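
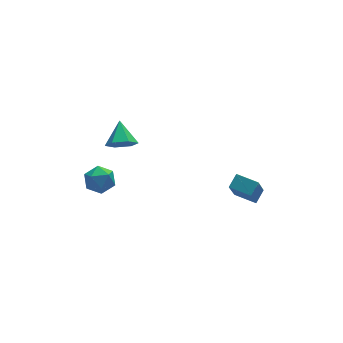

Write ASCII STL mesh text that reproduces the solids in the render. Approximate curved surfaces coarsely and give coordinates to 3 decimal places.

solid 
facet normal -0.212 -0.787 -0.579
outer loop
vertex -1.391 -0.194 0.946
vertex -2.134 0.065 0.866
vertex -1.578 0.293 0.353
endloop
endfacet
facet normal 0.942 0.334 -0.022
outer loop
vertex -1.391 -0.194 0.946
vertex -1.578 0.293 0.353
vertex -1.846 1.135 1.654
endloop
endfacet
facet normal -0.212 -0.787 -0.580
outer loop
vertex -1.578 0.293 0.353
vertex -2.134 0.065 0.866
vertex -2.32 0.552 0.273
endloop
endfacet
facet normal 0.336 0.821 -0.462
outer loop
vertex -1.578 0.293 0.353
vertex -2.32 0.552 0.273
vertex -1.846 1.135 1.654
endloop
endfacet
facet normal -0.211 -0.787 -0.580
outer loop
vertex -2.32 0.552 0.273
vertex -2.134 0.065 0.866
vertex -2.876 0.323 0.786
endloop
endfacet
facet normal -0.511 0.840 -0.179
outer loop
vertex -2.32 0.552 0.273
vertex -2.876 0.323 0.786
vertex -1.846 1.135 1.654
endloop
endfacet
facet normal -0.211 -0.787 -0.580
outer loop
vertex -2.876 0.323 0.786
vertex -2.134 0.065 0.866
vertex -2.689 -0.164 1.379
endloop
endfacet
facet normal -0.752 0.373 0.543
outer loop
vertex -2.876 0.323 0.786
vertex -2.689 -0.164 1.379
vertex -1.846 1.135 1.654
endloop
endfacet
facet normal -0.211 -0.787 -0.580
outer loop
vertex -2.689 -0.164 1.379
vertex -2.134 0.065 0.866
vertex -1.947 -0.422 1.459
endloop
endfacet
facet normal -0.145 -0.114 0.983
outer loop
vertex -2.689 -0.164 1.379
vertex -1.947 -0.422 1.459
vertex -1.846 1.135 1.654
endloop
endfacet
facet normal -0.212 -0.787 -0.579
outer loop
vertex -1.947 -0.422 1.459
vertex -2.134 0.065 0.866
vertex -1.391 -0.194 0.946
endloop
endfacet
facet normal 0.701 -0.133 0.701
outer loop
vertex -1.947 -0.422 1.459
vertex -1.391 -0.194 0.946
vertex -1.846 1.135 1.654
endloop
endfacet
facet normal -0.339 -0.438 0.832
outer loop
vertex 3.496 -3.13 -1.138
vertex 2.732 -2.269 -0.996
vertex 2.946 -3.546 -1.581
endloop
endfacet
facet normal 0.659 -0.742 -0.122
outer loop
vertex 3.608 -2.691 -3.204
vertex 3.496 -3.13 -1.138
vertex 2.946 -3.546 -1.581
endloop
endfacet
facet normal -0.340 -0.438 0.832
outer loop
vertex 2.946 -3.546 -1.581
vertex 2.732 -2.269 -0.996
vertex 2.182 -2.685 -1.44
endloop
endfacet
facet normal -0.671 -0.507 -0.541
outer loop
vertex 2.182 -2.685 -1.44
vertex 3.608 -2.691 -3.204
vertex 2.946 -3.546 -1.581
endloop
endfacet
facet normal 0.671 0.507 0.541
outer loop
vertex 3.496 -3.13 -1.138
vertex 3.394 -1.414 -2.619
vertex 2.732 -2.269 -0.996
endloop
endfacet
facet normal 0.659 -0.742 -0.122
outer loop
vertex 4.158 -2.275 -2.76
vertex 3.496 -3.13 -1.138
vertex 3.608 -2.691 -3.204
endloop
endfacet
facet normal 0.671 0.507 0.541
outer loop
vertex 4.158 -2.275 -2.76
vertex 3.394 -1.414 -2.619
vertex 3.496 -3.13 -1.138
endloop
endfacet
facet normal -0.659 0.742 0.122
outer loop
vertex 2.732 -2.269 -0.996
vertex 3.394 -1.414 -2.619
vertex 2.182 -2.685 -1.44
endloop
endfacet
facet normal -0.671 -0.507 -0.541
outer loop
vertex 2.844 -1.83 -3.062
vertex 3.608 -2.691 -3.204
vertex 2.182 -2.685 -1.44
endloop
endfacet
facet normal -0.659 0.742 0.122
outer loop
vertex 2.182 -2.685 -1.44
vertex 3.394 -1.414 -2.619
vertex 2.844 -1.83 -3.062
endloop
endfacet
facet normal 0.340 0.439 -0.832
outer loop
vertex 2.844 -1.83 -3.062
vertex 4.158 -2.275 -2.76
vertex 3.608 -2.691 -3.204
endloop
endfacet
facet normal 0.340 0.438 -0.833
outer loop
vertex 3.394 -1.414 -2.619
vertex 4.158 -2.275 -2.76
vertex 2.844 -1.83 -3.062
endloop
endfacet
facet normal -0.180 0.898 0.401
outer loop
vertex -2.822 1.676 -2.397
vertex -3.596 1.414 -2.157
vertex -2.931 1.314 -1.634
endloop
endfacet
facet normal 0.514 0.744 0.426
outer loop
vertex -2.822 1.676 -2.397
vertex -2.931 1.314 -1.634
vertex -2.252 1.115 -2.106
endloop
endfacet
facet normal 0.740 0.628 -0.241
outer loop
vertex -2.822 1.676 -2.397
vertex -2.252 1.115 -2.106
vertex -2.496 1.09 -2.922
endloop
endfacet
facet normal 0.184 0.711 -0.679
outer loop
vertex -2.822 1.676 -2.397
vertex -2.496 1.09 -2.922
vertex -3.327 1.275 -2.953
endloop
endfacet
facet normal -0.385 0.878 -0.284
outer loop
vertex -2.822 1.676 -2.397
vertex -3.327 1.275 -2.953
vertex -3.596 1.414 -2.157
endloop
endfacet
facet normal 0.592 0.137 0.794
outer loop
vertex -2.252 1.115 -2.106
vertex -2.931 1.314 -1.634
vertex -2.673 0.505 -1.687
endloop
endfacet
facet normal -0.533 0.388 0.752
outer loop
vertex -2.931 1.314 -1.634
vertex -3.596 1.414 -2.157
vertex -3.504 0.69 -1.718
endloop
endfacet
facet normal -0.866 0.354 -0.354
outer loop
vertex -3.596 1.414 -2.157
vertex -3.327 1.275 -2.953
vertex -3.748 0.665 -2.534
endloop
endfacet
facet normal 0.056 0.083 -0.995
outer loop
vertex -3.327 1.275 -2.953
vertex -2.496 1.09 -2.922
vertex -3.069 0.466 -3.006
endloop
endfacet
facet normal 0.957 -0.051 -0.285
outer loop
vertex -2.496 1.09 -2.922
vertex -2.252 1.115 -2.106
vertex -2.404 0.366 -2.483
endloop
endfacet
facet normal -0.184 -0.711 0.679
outer loop
vertex -3.178 0.104 -2.243
vertex -2.673 0.505 -1.687
vertex -3.504 0.69 -1.718
endloop
endfacet
facet normal -0.740 -0.628 0.241
outer loop
vertex -3.178 0.104 -2.243
vertex -3.504 0.69 -1.718
vertex -3.748 0.665 -2.534
endloop
endfacet
facet normal -0.514 -0.744 -0.426
outer loop
vertex -3.178 0.104 -2.243
vertex -3.748 0.665 -2.534
vertex -3.069 0.466 -3.006
endloop
endfacet
facet normal 0.180 -0.898 -0.401
outer loop
vertex -3.178 0.104 -2.243
vertex -3.069 0.466 -3.006
vertex -2.404 0.366 -2.483
endloop
endfacet
facet normal 0.385 -0.878 0.284
outer loop
vertex -3.178 0.104 -2.243
vertex -2.404 0.366 -2.483
vertex -2.673 0.505 -1.687
endloop
endfacet
facet normal -0.056 -0.083 0.995
outer loop
vertex -3.504 0.69 -1.718
vertex -2.673 0.505 -1.687
vertex -2.931 1.314 -1.634
endloop
endfacet
facet normal -0.957 0.051 0.285
outer loop
vertex -3.748 0.665 -2.534
vertex -3.504 0.69 -1.718
vertex -3.596 1.414 -2.157
endloop
endfacet
facet normal -0.592 -0.137 -0.794
outer loop
vertex -3.069 0.466 -3.006
vertex -3.748 0.665 -2.534
vertex -3.327 1.275 -2.953
endloop
endfacet
facet normal 0.533 -0.388 -0.752
outer loop
vertex -2.404 0.366 -2.483
vertex -3.069 0.466 -3.006
vertex -2.496 1.09 -2.922
endloop
endfacet
facet normal 0.866 -0.354 0.354
outer loop
vertex -2.673 0.505 -1.687
vertex -2.404 0.366 -2.483
vertex -2.252 1.115 -2.106
endloop
endfacet

endsolid


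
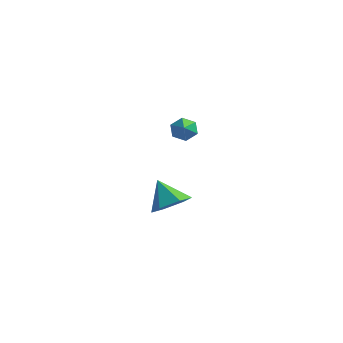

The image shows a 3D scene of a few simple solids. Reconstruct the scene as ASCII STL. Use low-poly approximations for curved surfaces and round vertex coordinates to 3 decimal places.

solid 
facet normal 0.620 -0.243 -0.746
outer loop
vertex 3.324 -2.943 -1.11
vertex 2.639 -2.54 -1.811
vertex 3.389 -1.922 -1.389
endloop
endfacet
facet normal 0.379 0.221 0.898
outer loop
vertex 3.324 -2.943 -1.11
vertex 3.389 -1.922 -1.389
vertex 1.621 -2.14 -0.589
endloop
endfacet
facet normal 0.620 -0.243 -0.746
outer loop
vertex 3.389 -1.922 -1.389
vertex 2.639 -2.54 -1.811
vertex 2.704 -1.519 -2.09
endloop
endfacet
facet normal 0.085 0.897 0.433
outer loop
vertex 3.389 -1.922 -1.389
vertex 2.704 -1.519 -2.09
vertex 1.621 -2.14 -0.589
endloop
endfacet
facet normal 0.621 -0.243 -0.745
outer loop
vertex 2.704 -1.519 -2.09
vertex 2.639 -2.54 -1.811
vertex 1.954 -2.136 -2.513
endloop
endfacet
facet normal -0.597 0.796 -0.102
outer loop
vertex 2.704 -1.519 -2.09
vertex 1.954 -2.136 -2.513
vertex 1.621 -2.14 -0.589
endloop
endfacet
facet normal 0.620 -0.244 -0.746
outer loop
vertex 1.954 -2.136 -2.513
vertex 2.639 -2.54 -1.811
vertex 1.888 -3.157 -2.234
endloop
endfacet
facet normal -0.985 0.017 -0.170
outer loop
vertex 1.954 -2.136 -2.513
vertex 1.888 -3.157 -2.234
vertex 1.621 -2.14 -0.589
endloop
endfacet
facet normal 0.620 -0.243 -0.746
outer loop
vertex 1.888 -3.157 -2.234
vertex 2.639 -2.54 -1.811
vertex 2.573 -3.56 -1.533
endloop
endfacet
facet normal -0.691 -0.660 0.296
outer loop
vertex 1.888 -3.157 -2.234
vertex 2.573 -3.56 -1.533
vertex 1.621 -2.14 -0.589
endloop
endfacet
facet normal 0.620 -0.243 -0.746
outer loop
vertex 2.573 -3.56 -1.533
vertex 2.639 -2.54 -1.811
vertex 3.324 -2.943 -1.11
endloop
endfacet
facet normal -0.009 -0.558 0.830
outer loop
vertex 2.573 -3.56 -1.533
vertex 3.324 -2.943 -1.11
vertex 1.621 -2.14 -0.589
endloop
endfacet
facet normal -0.422 0.741 -0.521
outer loop
vertex -0.248 3.888 -1.238
vertex -0.527 4.175 -0.604
vertex 0.149 4.39 -0.846
endloop
endfacet
facet normal 0.842 -0.337 -0.421
outer loop
vertex -0.248 3.888 -1.238
vertex 0.149 4.39 -0.846
vertex 0.127 3.025 0.204
endloop
endfacet
facet normal -0.422 0.742 -0.521
outer loop
vertex 0.149 4.39 -0.846
vertex -0.527 4.175 -0.604
vertex -0.13 4.676 -0.212
endloop
endfacet
facet normal 0.925 0.222 0.307
outer loop
vertex 0.149 4.39 -0.846
vertex -0.13 4.676 -0.212
vertex 0.127 3.025 0.204
endloop
endfacet
facet normal -0.422 0.742 -0.520
outer loop
vertex -0.13 4.676 -0.212
vertex -0.527 4.175 -0.604
vertex -0.807 4.461 0.031
endloop
endfacet
facet normal 0.247 0.273 0.930
outer loop
vertex -0.13 4.676 -0.212
vertex -0.807 4.461 0.031
vertex 0.127 3.025 0.204
endloop
endfacet
facet normal -0.422 0.742 -0.520
outer loop
vertex -0.807 4.461 0.031
vertex -0.527 4.175 -0.604
vertex -1.204 3.96 -0.361
endloop
endfacet
facet normal -0.515 -0.236 0.824
outer loop
vertex -0.807 4.461 0.031
vertex -1.204 3.96 -0.361
vertex 0.127 3.025 0.204
endloop
endfacet
facet normal -0.423 0.741 -0.521
outer loop
vertex -1.204 3.96 -0.361
vertex -0.527 4.175 -0.604
vertex -0.924 3.673 -0.996
endloop
endfacet
facet normal -0.599 -0.795 0.095
outer loop
vertex -1.204 3.96 -0.361
vertex -0.924 3.673 -0.996
vertex 0.127 3.025 0.204
endloop
endfacet
facet normal -0.422 0.741 -0.521
outer loop
vertex -0.924 3.673 -0.996
vertex -0.527 4.175 -0.604
vertex -0.248 3.888 -1.238
endloop
endfacet
facet normal 0.080 -0.846 -0.527
outer loop
vertex -0.924 3.673 -0.996
vertex -0.248 3.888 -1.238
vertex 0.127 3.025 0.204
endloop
endfacet

endsolid


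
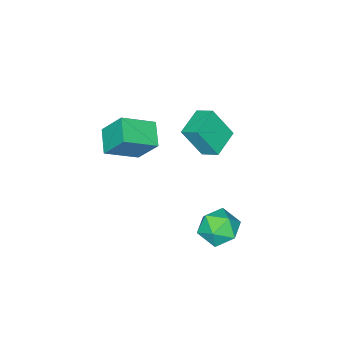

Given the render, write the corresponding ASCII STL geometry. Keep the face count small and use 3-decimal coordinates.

solid 
facet normal -0.833 0.280 -0.477
outer loop
vertex -1.982 3.682 -3.643
vertex -2.53 2.731 -3.244
vertex -2.552 3.72 -2.625
endloop
endfacet
facet normal -0.447 0.849 -0.282
outer loop
vertex -1.982 3.682 -3.643
vertex -2.552 3.72 -2.625
vertex -1.509 4.234 -2.73
endloop
endfacet
facet normal 0.199 0.790 -0.580
outer loop
vertex -1.982 3.682 -3.643
vertex -1.509 4.234 -2.73
vertex -0.844 3.563 -3.415
endloop
endfacet
facet normal 0.212 0.185 -0.960
outer loop
vertex -1.982 3.682 -3.643
vertex -0.844 3.563 -3.415
vertex -1.475 2.634 -3.733
endloop
endfacet
facet normal -0.427 -0.130 -0.895
outer loop
vertex -1.982 3.682 -3.643
vertex -1.475 2.634 -3.733
vertex -2.53 2.731 -3.244
endloop
endfacet
facet normal -0.365 0.828 0.426
outer loop
vertex -1.509 4.234 -2.73
vertex -2.552 3.72 -2.625
vertex -1.765 3.626 -1.767
endloop
endfacet
facet normal -0.989 -0.092 0.112
outer loop
vertex -2.552 3.72 -2.625
vertex -2.53 2.731 -3.244
vertex -2.396 2.697 -2.085
endloop
endfacet
facet normal -0.331 -0.756 -0.565
outer loop
vertex -2.53 2.731 -3.244
vertex -1.475 2.634 -3.733
vertex -1.731 2.026 -2.77
endloop
endfacet
facet normal 0.701 -0.247 -0.670
outer loop
vertex -1.475 2.634 -3.733
vertex -0.844 3.563 -3.415
vertex -0.688 2.54 -2.875
endloop
endfacet
facet normal 0.679 0.732 -0.057
outer loop
vertex -0.844 3.563 -3.415
vertex -1.509 4.234 -2.73
vertex -0.71 3.529 -2.256
endloop
endfacet
facet normal -0.212 -0.185 0.960
outer loop
vertex -1.258 2.578 -1.857
vertex -1.765 3.626 -1.767
vertex -2.396 2.697 -2.085
endloop
endfacet
facet normal -0.199 -0.790 0.580
outer loop
vertex -1.258 2.578 -1.857
vertex -2.396 2.697 -2.085
vertex -1.731 2.026 -2.77
endloop
endfacet
facet normal 0.447 -0.849 0.282
outer loop
vertex -1.258 2.578 -1.857
vertex -1.731 2.026 -2.77
vertex -0.688 2.54 -2.875
endloop
endfacet
facet normal 0.833 -0.280 0.477
outer loop
vertex -1.258 2.578 -1.857
vertex -0.688 2.54 -2.875
vertex -0.71 3.529 -2.256
endloop
endfacet
facet normal 0.427 0.130 0.895
outer loop
vertex -1.258 2.578 -1.857
vertex -0.71 3.529 -2.256
vertex -1.765 3.626 -1.767
endloop
endfacet
facet normal -0.701 0.247 0.670
outer loop
vertex -2.396 2.697 -2.085
vertex -1.765 3.626 -1.767
vertex -2.552 3.72 -2.625
endloop
endfacet
facet normal -0.679 -0.732 0.057
outer loop
vertex -1.731 2.026 -2.77
vertex -2.396 2.697 -2.085
vertex -2.53 2.731 -3.244
endloop
endfacet
facet normal 0.365 -0.828 -0.426
outer loop
vertex -0.688 2.54 -2.875
vertex -1.731 2.026 -2.77
vertex -1.475 2.634 -3.733
endloop
endfacet
facet normal 0.989 0.092 -0.112
outer loop
vertex -0.71 3.529 -2.256
vertex -0.688 2.54 -2.875
vertex -0.844 3.563 -3.415
endloop
endfacet
facet normal 0.331 0.756 0.565
outer loop
vertex -1.765 3.626 -1.767
vertex -0.71 3.529 -2.256
vertex -1.509 4.234 -2.73
endloop
endfacet
facet normal -0.296 0.437 -0.850
outer loop
vertex -3.618 2.238 2.739
vertex -2.107 2.59 2.393
vertex -3.519 1.305 2.225
endloop
endfacet
facet normal -0.951 -0.221 0.218
outer loop
vertex -2.953 0.47 3.847
vertex -3.618 2.238 2.739
vertex -3.519 1.305 2.225
endloop
endfacet
facet normal -0.296 0.436 -0.850
outer loop
vertex -3.519 1.305 2.225
vertex -2.107 2.59 2.393
vertex -2.007 1.657 1.879
endloop
endfacet
facet normal 0.093 -0.872 -0.481
outer loop
vertex -2.007 1.657 1.879
vertex -2.953 0.47 3.847
vertex -3.519 1.305 2.225
endloop
endfacet
facet normal -0.093 0.872 0.481
outer loop
vertex -3.618 2.238 2.739
vertex -1.541 1.755 4.015
vertex -2.107 2.59 2.393
endloop
endfacet
facet normal -0.951 -0.222 0.217
outer loop
vertex -3.053 1.403 4.361
vertex -3.618 2.238 2.739
vertex -2.953 0.47 3.847
endloop
endfacet
facet normal -0.093 0.872 0.481
outer loop
vertex -3.053 1.403 4.361
vertex -1.541 1.755 4.015
vertex -3.618 2.238 2.739
endloop
endfacet
facet normal 0.951 0.222 -0.218
outer loop
vertex -2.107 2.59 2.393
vertex -1.541 1.755 4.015
vertex -2.007 1.657 1.879
endloop
endfacet
facet normal 0.093 -0.872 -0.481
outer loop
vertex -1.442 0.822 3.501
vertex -2.953 0.47 3.847
vertex -2.007 1.657 1.879
endloop
endfacet
facet normal 0.951 0.221 -0.218
outer loop
vertex -2.007 1.657 1.879
vertex -1.541 1.755 4.015
vertex -1.442 0.822 3.501
endloop
endfacet
facet normal 0.296 -0.436 0.850
outer loop
vertex -1.442 0.822 3.501
vertex -3.053 1.403 4.361
vertex -2.953 0.47 3.847
endloop
endfacet
facet normal 0.296 -0.437 0.850
outer loop
vertex -1.541 1.755 4.015
vertex -3.053 1.403 4.361
vertex -1.442 0.822 3.501
endloop
endfacet
facet normal -0.619 -0.680 0.393
outer loop
vertex -0.689 -2.353 3.086
vertex -2.197 -1.496 2.196
vertex -0.432 -3.444 1.602
endloop
endfacet
facet normal 0.774 -0.439 0.457
outer loop
vertex 0.477 -2.444 1.024
vertex -0.689 -2.353 3.086
vertex -0.432 -3.444 1.602
endloop
endfacet
facet normal -0.619 -0.680 0.393
outer loop
vertex -0.432 -3.444 1.602
vertex -2.197 -1.496 2.196
vertex -1.94 -2.587 0.711
endloop
endfacet
facet normal 0.138 -0.587 -0.798
outer loop
vertex -1.94 -2.587 0.711
vertex 0.477 -2.444 1.024
vertex -0.432 -3.444 1.602
endloop
endfacet
facet normal -0.138 0.587 0.798
outer loop
vertex -0.689 -2.353 3.086
vertex -1.288 -0.496 1.618
vertex -2.197 -1.496 2.196
endloop
endfacet
facet normal 0.773 -0.440 0.457
outer loop
vertex 0.22 -1.353 2.509
vertex -0.689 -2.353 3.086
vertex 0.477 -2.444 1.024
endloop
endfacet
facet normal -0.138 0.586 0.798
outer loop
vertex 0.22 -1.353 2.509
vertex -1.288 -0.496 1.618
vertex -0.689 -2.353 3.086
endloop
endfacet
facet normal -0.774 0.439 -0.457
outer loop
vertex -2.197 -1.496 2.196
vertex -1.288 -0.496 1.618
vertex -1.94 -2.587 0.711
endloop
endfacet
facet normal 0.138 -0.586 -0.798
outer loop
vertex -1.031 -1.587 0.134
vertex 0.477 -2.444 1.024
vertex -1.94 -2.587 0.711
endloop
endfacet
facet normal -0.773 0.439 -0.457
outer loop
vertex -1.94 -2.587 0.711
vertex -1.288 -0.496 1.618
vertex -1.031 -1.587 0.134
endloop
endfacet
facet normal 0.619 0.680 -0.393
outer loop
vertex -1.031 -1.587 0.134
vertex 0.22 -1.353 2.509
vertex 0.477 -2.444 1.024
endloop
endfacet
facet normal 0.619 0.680 -0.393
outer loop
vertex -1.288 -0.496 1.618
vertex 0.22 -1.353 2.509
vertex -1.031 -1.587 0.134
endloop
endfacet

endsolid


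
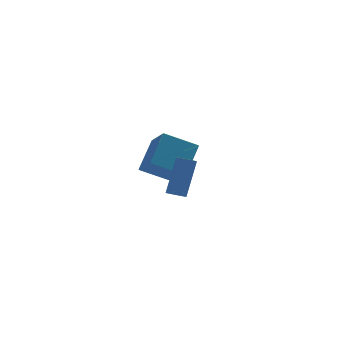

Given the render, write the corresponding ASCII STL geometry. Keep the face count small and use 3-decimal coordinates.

solid 
facet normal -0.577 -0.549 -0.604
outer loop
vertex 1.764 0.919 -0.798
vertex 1.746 2.4 -2.127
vertex 3.357 0.179 -1.646
endloop
endfacet
facet normal 0.010 -0.744 0.668
outer loop
vertex 4.534 1.3 -0.413
vertex 1.764 0.919 -0.798
vertex 3.357 0.179 -1.646
endloop
endfacet
facet normal -0.577 -0.549 -0.604
outer loop
vertex 3.357 0.179 -1.646
vertex 1.746 2.4 -2.127
vertex 3.339 1.66 -2.975
endloop
endfacet
facet normal 0.817 -0.380 -0.434
outer loop
vertex 3.339 1.66 -2.975
vertex 4.534 1.3 -0.413
vertex 3.357 0.179 -1.646
endloop
endfacet
facet normal -0.817 0.380 0.434
outer loop
vertex 1.764 0.919 -0.798
vertex 2.923 3.521 -0.894
vertex 1.746 2.4 -2.127
endloop
endfacet
facet normal 0.010 -0.744 0.668
outer loop
vertex 2.941 2.04 0.435
vertex 1.764 0.919 -0.798
vertex 4.534 1.3 -0.413
endloop
endfacet
facet normal -0.817 0.380 0.434
outer loop
vertex 2.941 2.04 0.435
vertex 2.923 3.521 -0.894
vertex 1.764 0.919 -0.798
endloop
endfacet
facet normal -0.010 0.744 -0.668
outer loop
vertex 1.746 2.4 -2.127
vertex 2.923 3.521 -0.894
vertex 3.339 1.66 -2.975
endloop
endfacet
facet normal 0.817 -0.380 -0.434
outer loop
vertex 4.516 2.781 -1.742
vertex 4.534 1.3 -0.413
vertex 3.339 1.66 -2.975
endloop
endfacet
facet normal -0.010 0.744 -0.668
outer loop
vertex 3.339 1.66 -2.975
vertex 2.923 3.521 -0.894
vertex 4.516 2.781 -1.742
endloop
endfacet
facet normal 0.577 0.549 0.604
outer loop
vertex 4.516 2.781 -1.742
vertex 2.941 2.04 0.435
vertex 4.534 1.3 -0.413
endloop
endfacet
facet normal 0.577 0.549 0.604
outer loop
vertex 2.923 3.521 -0.894
vertex 2.941 2.04 0.435
vertex 4.516 2.781 -1.742
endloop
endfacet
facet normal -0.424 -0.407 -0.809
outer loop
vertex 1.421 -4.344 -0.01
vertex 0.983 -4.108 0.101
vertex 1.37 -3.941 -0.186
endloop
endfacet
facet normal 0.897 -0.076 -0.434
outer loop
vertex 1.421 -4.344 -0.01
vertex 1.37 -3.941 -0.186
vertex 2.315 -3.489 1.687
endloop
endfacet
facet normal 0.897 -0.076 -0.434
outer loop
vertex 2.315 -3.489 1.687
vertex 1.37 -3.941 -0.186
vertex 2.264 -3.086 1.511
endloop
endfacet
facet normal 0.427 0.407 0.808
outer loop
vertex 2.315 -3.489 1.687
vertex 2.264 -3.086 1.511
vertex 1.877 -3.252 1.799
endloop
endfacet
facet normal -0.424 -0.407 -0.809
outer loop
vertex 1.37 -3.941 -0.186
vertex 0.983 -4.108 0.101
vertex 1.028 -3.664 -0.146
endloop
endfacet
facet normal 0.470 0.664 -0.582
outer loop
vertex 1.37 -3.941 -0.186
vertex 1.028 -3.664 -0.146
vertex 2.264 -3.086 1.511
endloop
endfacet
facet normal 0.470 0.664 -0.582
outer loop
vertex 2.264 -3.086 1.511
vertex 1.028 -3.664 -0.146
vertex 1.921 -2.808 1.551
endloop
endfacet
facet normal 0.425 0.409 0.807
outer loop
vertex 2.264 -3.086 1.511
vertex 1.921 -2.808 1.551
vertex 1.877 -3.252 1.799
endloop
endfacet
facet normal -0.426 -0.406 -0.808
outer loop
vertex 1.028 -3.664 -0.146
vertex 0.983 -4.108 0.101
vertex 0.652 -3.721 0.081
endloop
endfacet
facet normal -0.313 0.904 -0.291
outer loop
vertex 1.028 -3.664 -0.146
vertex 0.652 -3.721 0.081
vertex 1.921 -2.808 1.551
endloop
endfacet
facet normal -0.313 0.904 -0.291
outer loop
vertex 1.921 -2.808 1.551
vertex 0.652 -3.721 0.081
vertex 1.545 -2.865 1.778
endloop
endfacet
facet normal 0.425 0.409 0.807
outer loop
vertex 1.921 -2.808 1.551
vertex 1.545 -2.865 1.778
vertex 1.877 -3.252 1.799
endloop
endfacet
facet normal -0.427 -0.407 -0.808
outer loop
vertex 0.652 -3.721 0.081
vertex 0.983 -4.108 0.101
vertex 0.526 -4.069 0.323
endloop
endfacet
facet normal -0.859 0.463 0.219
outer loop
vertex 0.652 -3.721 0.081
vertex 0.526 -4.069 0.323
vertex 1.545 -2.865 1.778
endloop
endfacet
facet normal -0.859 0.463 0.219
outer loop
vertex 1.545 -2.865 1.778
vertex 0.526 -4.069 0.323
vertex 1.419 -3.213 2.02
endloop
endfacet
facet normal 0.425 0.408 0.808
outer loop
vertex 1.545 -2.865 1.778
vertex 1.419 -3.213 2.02
vertex 1.877 -3.252 1.799
endloop
endfacet
facet normal -0.427 -0.407 -0.807
outer loop
vertex 0.526 -4.069 0.323
vertex 0.983 -4.108 0.101
vertex 0.744 -4.446 0.398
endloop
endfacet
facet normal -0.759 -0.326 0.564
outer loop
vertex 0.526 -4.069 0.323
vertex 0.744 -4.446 0.398
vertex 1.419 -3.213 2.02
endloop
endfacet
facet normal -0.759 -0.326 0.564
outer loop
vertex 1.419 -3.213 2.02
vertex 0.744 -4.446 0.398
vertex 1.637 -3.591 2.095
endloop
endfacet
facet normal 0.425 0.406 0.809
outer loop
vertex 1.419 -3.213 2.02
vertex 1.637 -3.591 2.095
vertex 1.877 -3.252 1.799
endloop
endfacet
facet normal -0.425 -0.409 -0.807
outer loop
vertex 0.744 -4.446 0.398
vertex 0.983 -4.108 0.101
vertex 1.143 -4.569 0.25
endloop
endfacet
facet normal -0.088 -0.870 0.485
outer loop
vertex 0.744 -4.446 0.398
vertex 1.143 -4.569 0.25
vertex 1.637 -3.591 2.095
endloop
endfacet
facet normal -0.086 -0.870 0.485
outer loop
vertex 1.637 -3.591 2.095
vertex 1.143 -4.569 0.25
vertex 2.036 -3.713 1.947
endloop
endfacet
facet normal 0.424 0.406 0.809
outer loop
vertex 1.637 -3.591 2.095
vertex 2.036 -3.713 1.947
vertex 1.877 -3.252 1.799
endloop
endfacet
facet normal -0.425 -0.409 -0.808
outer loop
vertex 1.143 -4.569 0.25
vertex 0.983 -4.108 0.101
vertex 1.421 -4.344 -0.01
endloop
endfacet
facet normal 0.651 -0.758 0.040
outer loop
vertex 1.143 -4.569 0.25
vertex 1.421 -4.344 -0.01
vertex 2.036 -3.713 1.947
endloop
endfacet
facet normal 0.649 -0.760 0.041
outer loop
vertex 2.036 -3.713 1.947
vertex 1.421 -4.344 -0.01
vertex 2.315 -3.489 1.687
endloop
endfacet
facet normal 0.427 0.407 0.808
outer loop
vertex 2.036 -3.713 1.947
vertex 2.315 -3.489 1.687
vertex 1.877 -3.252 1.799
endloop
endfacet

endsolid


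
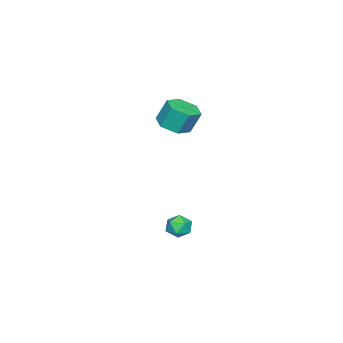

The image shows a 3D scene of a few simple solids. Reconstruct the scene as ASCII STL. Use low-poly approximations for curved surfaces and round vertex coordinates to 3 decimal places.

solid 
facet normal -0.951 0.307 -0.046
outer loop
vertex -0.886 3.234 -3.971
vertex -1.057 2.791 -3.395
vertex -0.836 3.494 -3.272
endloop
endfacet
facet normal -0.507 0.819 -0.268
outer loop
vertex -0.886 3.234 -3.971
vertex -0.836 3.494 -3.272
vertex -0.305 3.659 -3.771
endloop
endfacet
facet normal -0.130 0.562 -0.817
outer loop
vertex -0.886 3.234 -3.971
vertex -0.305 3.659 -3.771
vertex -0.198 3.058 -4.201
endloop
endfacet
facet normal -0.340 -0.109 -0.934
outer loop
vertex -0.886 3.234 -3.971
vertex -0.198 3.058 -4.201
vertex -0.663 2.522 -3.969
endloop
endfacet
facet normal -0.848 -0.267 -0.457
outer loop
vertex -0.886 3.234 -3.971
vertex -0.663 2.522 -3.969
vertex -1.057 2.791 -3.395
endloop
endfacet
facet normal -0.052 0.963 0.263
outer loop
vertex -0.305 3.659 -3.771
vertex -0.836 3.494 -3.272
vertex -0.117 3.478 -3.071
endloop
endfacet
facet normal -0.771 0.133 0.623
outer loop
vertex -0.836 3.494 -3.272
vertex -1.057 2.791 -3.395
vertex -0.582 2.942 -2.839
endloop
endfacet
facet normal -0.605 -0.795 -0.043
outer loop
vertex -1.057 2.791 -3.395
vertex -0.663 2.522 -3.969
vertex -0.475 2.341 -3.269
endloop
endfacet
facet normal 0.216 -0.539 -0.814
outer loop
vertex -0.663 2.522 -3.969
vertex -0.198 3.058 -4.201
vertex 0.056 2.506 -3.768
endloop
endfacet
facet normal 0.558 0.546 -0.625
outer loop
vertex -0.198 3.058 -4.201
vertex -0.305 3.659 -3.771
vertex 0.277 3.209 -3.645
endloop
endfacet
facet normal 0.340 0.109 0.934
outer loop
vertex 0.106 2.766 -3.069
vertex -0.117 3.478 -3.071
vertex -0.582 2.942 -2.839
endloop
endfacet
facet normal 0.130 -0.562 0.817
outer loop
vertex 0.106 2.766 -3.069
vertex -0.582 2.942 -2.839
vertex -0.475 2.341 -3.269
endloop
endfacet
facet normal 0.507 -0.819 0.268
outer loop
vertex 0.106 2.766 -3.069
vertex -0.475 2.341 -3.269
vertex 0.056 2.506 -3.768
endloop
endfacet
facet normal 0.951 -0.307 0.046
outer loop
vertex 0.106 2.766 -3.069
vertex 0.056 2.506 -3.768
vertex 0.277 3.209 -3.645
endloop
endfacet
facet normal 0.848 0.267 0.457
outer loop
vertex 0.106 2.766 -3.069
vertex 0.277 3.209 -3.645
vertex -0.117 3.478 -3.071
endloop
endfacet
facet normal -0.216 0.539 0.814
outer loop
vertex -0.582 2.942 -2.839
vertex -0.117 3.478 -3.071
vertex -0.836 3.494 -3.272
endloop
endfacet
facet normal -0.558 -0.546 0.625
outer loop
vertex -0.475 2.341 -3.269
vertex -0.582 2.942 -2.839
vertex -1.057 2.791 -3.395
endloop
endfacet
facet normal 0.052 -0.963 -0.263
outer loop
vertex 0.056 2.506 -3.768
vertex -0.475 2.341 -3.269
vertex -0.663 2.522 -3.969
endloop
endfacet
facet normal 0.771 -0.133 -0.623
outer loop
vertex 0.277 3.209 -3.645
vertex 0.056 2.506 -3.768
vertex -0.198 3.058 -4.201
endloop
endfacet
facet normal 0.605 0.795 0.043
outer loop
vertex -0.117 3.478 -3.071
vertex 0.277 3.209 -3.645
vertex -0.305 3.659 -3.771
endloop
endfacet
facet normal 0.135 -0.375 -0.917
outer loop
vertex -1.405 1.475 2.595
vertex -2.297 1.711 2.367
vertex -1.59 2.328 2.219
endloop
endfacet
facet normal 0.972 0.232 0.048
outer loop
vertex -1.405 1.475 2.595
vertex -1.59 2.328 2.219
vertex -1.591 1.994 3.86
endloop
endfacet
facet normal 0.972 0.232 0.048
outer loop
vertex -1.591 1.994 3.86
vertex -1.59 2.328 2.219
vertex -1.776 2.846 3.484
endloop
endfacet
facet normal -0.134 0.376 0.917
outer loop
vertex -1.591 1.994 3.86
vertex -1.776 2.846 3.484
vertex -2.483 2.229 3.633
endloop
endfacet
facet normal 0.136 -0.375 -0.917
outer loop
vertex -1.59 2.328 2.219
vertex -2.297 1.711 2.367
vertex -2.482 2.563 1.991
endloop
endfacet
facet normal 0.317 0.893 -0.319
outer loop
vertex -1.59 2.328 2.219
vertex -2.482 2.563 1.991
vertex -1.776 2.846 3.484
endloop
endfacet
facet normal 0.318 0.893 -0.320
outer loop
vertex -1.776 2.846 3.484
vertex -2.482 2.563 1.991
vertex -2.668 3.082 3.256
endloop
endfacet
facet normal -0.135 0.376 0.917
outer loop
vertex -1.776 2.846 3.484
vertex -2.668 3.082 3.256
vertex -2.483 2.229 3.633
endloop
endfacet
facet normal 0.134 -0.376 -0.917
outer loop
vertex -2.482 2.563 1.991
vertex -2.297 1.711 2.367
vertex -3.189 1.946 2.14
endloop
endfacet
facet normal -0.654 0.661 -0.367
outer loop
vertex -2.482 2.563 1.991
vertex -3.189 1.946 2.14
vertex -2.668 3.082 3.256
endloop
endfacet
facet normal -0.654 0.661 -0.367
outer loop
vertex -2.668 3.082 3.256
vertex -3.189 1.946 2.14
vertex -3.375 2.465 3.405
endloop
endfacet
facet normal -0.135 0.376 0.917
outer loop
vertex -2.668 3.082 3.256
vertex -3.375 2.465 3.405
vertex -2.483 2.229 3.633
endloop
endfacet
facet normal 0.134 -0.376 -0.917
outer loop
vertex -3.189 1.946 2.14
vertex -2.297 1.711 2.367
vertex -3.004 1.094 2.516
endloop
endfacet
facet normal -0.972 -0.232 -0.048
outer loop
vertex -3.189 1.946 2.14
vertex -3.004 1.094 2.516
vertex -3.375 2.465 3.405
endloop
endfacet
facet normal -0.972 -0.232 -0.048
outer loop
vertex -3.375 2.465 3.405
vertex -3.004 1.094 2.516
vertex -3.19 1.612 3.781
endloop
endfacet
facet normal -0.135 0.375 0.917
outer loop
vertex -3.375 2.465 3.405
vertex -3.19 1.612 3.781
vertex -2.483 2.229 3.633
endloop
endfacet
facet normal 0.135 -0.376 -0.917
outer loop
vertex -3.004 1.094 2.516
vertex -2.297 1.711 2.367
vertex -2.112 0.858 2.744
endloop
endfacet
facet normal -0.318 -0.893 0.319
outer loop
vertex -3.004 1.094 2.516
vertex -2.112 0.858 2.744
vertex -3.19 1.612 3.781
endloop
endfacet
facet normal -0.317 -0.893 0.320
outer loop
vertex -3.19 1.612 3.781
vertex -2.112 0.858 2.744
vertex -2.298 1.377 4.009
endloop
endfacet
facet normal -0.136 0.375 0.917
outer loop
vertex -3.19 1.612 3.781
vertex -2.298 1.377 4.009
vertex -2.483 2.229 3.633
endloop
endfacet
facet normal 0.135 -0.376 -0.917
outer loop
vertex -2.112 0.858 2.744
vertex -2.297 1.711 2.367
vertex -1.405 1.475 2.595
endloop
endfacet
facet normal 0.654 -0.661 0.367
outer loop
vertex -2.112 0.858 2.744
vertex -1.405 1.475 2.595
vertex -2.298 1.377 4.009
endloop
endfacet
facet normal 0.654 -0.661 0.367
outer loop
vertex -2.298 1.377 4.009
vertex -1.405 1.475 2.595
vertex -1.591 1.994 3.86
endloop
endfacet
facet normal -0.134 0.376 0.917
outer loop
vertex -2.298 1.377 4.009
vertex -1.591 1.994 3.86
vertex -2.483 2.229 3.633
endloop
endfacet

endsolid


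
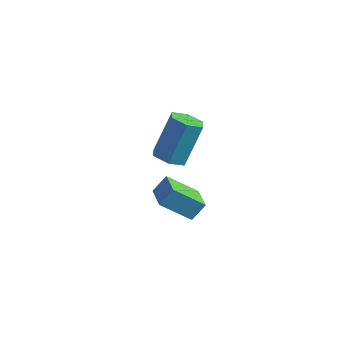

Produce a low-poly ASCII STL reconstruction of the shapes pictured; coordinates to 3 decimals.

solid 
facet normal -0.353 -0.578 -0.736
outer loop
vertex 0.938 -3.267 -2.966
vertex 0.093 -2.368 -3.267
vertex 2.056 -2.575 -4.045
endloop
endfacet
facet normal 0.666 -0.707 0.236
outer loop
vertex 2.387 -2.032 -3.353
vertex 0.938 -3.267 -2.966
vertex 2.056 -2.575 -4.045
endloop
endfacet
facet normal -0.353 -0.578 -0.736
outer loop
vertex 2.056 -2.575 -4.045
vertex 0.093 -2.368 -3.267
vertex 1.21 -1.677 -4.345
endloop
endfacet
facet normal 0.657 0.407 -0.634
outer loop
vertex 1.21 -1.677 -4.345
vertex 2.387 -2.032 -3.353
vertex 2.056 -2.575 -4.045
endloop
endfacet
facet normal -0.658 -0.406 0.634
outer loop
vertex 0.938 -3.267 -2.966
vertex 0.424 -1.825 -2.575
vertex 0.093 -2.368 -3.267
endloop
endfacet
facet normal 0.666 -0.707 0.237
outer loop
vertex 1.27 -2.723 -2.275
vertex 0.938 -3.267 -2.966
vertex 2.387 -2.032 -3.353
endloop
endfacet
facet normal -0.657 -0.406 0.635
outer loop
vertex 1.27 -2.723 -2.275
vertex 0.424 -1.825 -2.575
vertex 0.938 -3.267 -2.966
endloop
endfacet
facet normal -0.666 0.707 -0.237
outer loop
vertex 0.093 -2.368 -3.267
vertex 0.424 -1.825 -2.575
vertex 1.21 -1.677 -4.345
endloop
endfacet
facet normal 0.658 0.405 -0.635
outer loop
vertex 1.542 -1.133 -3.654
vertex 2.387 -2.032 -3.353
vertex 1.21 -1.677 -4.345
endloop
endfacet
facet normal -0.666 0.707 -0.237
outer loop
vertex 1.21 -1.677 -4.345
vertex 0.424 -1.825 -2.575
vertex 1.542 -1.133 -3.654
endloop
endfacet
facet normal 0.353 0.578 0.736
outer loop
vertex 1.542 -1.133 -3.654
vertex 1.27 -2.723 -2.275
vertex 2.387 -2.032 -3.353
endloop
endfacet
facet normal 0.353 0.578 0.736
outer loop
vertex 0.424 -1.825 -2.575
vertex 1.27 -2.723 -2.275
vertex 1.542 -1.133 -3.654
endloop
endfacet
facet normal -0.126 -0.500 -0.857
outer loop
vertex 1.739 -2.622 -0.096
vertex 1.323 -3.142 0.269
vertex 0.987 -2.533 -0.037
endloop
endfacet
facet normal 0.062 0.858 -0.510
outer loop
vertex 1.739 -2.622 -0.096
vertex 0.987 -2.533 -0.037
vertex 1.994 -1.617 1.626
endloop
endfacet
facet normal 0.060 0.859 -0.509
outer loop
vertex 1.994 -1.617 1.626
vertex 0.987 -2.533 -0.037
vertex 1.241 -1.529 1.686
endloop
endfacet
facet normal 0.127 0.499 0.857
outer loop
vertex 1.994 -1.617 1.626
vertex 1.241 -1.529 1.686
vertex 1.577 -2.138 1.991
endloop
endfacet
facet normal -0.126 -0.500 -0.857
outer loop
vertex 0.987 -2.533 -0.037
vertex 1.323 -3.142 0.269
vertex 0.57 -3.053 0.328
endloop
endfacet
facet normal -0.826 0.531 -0.188
outer loop
vertex 0.987 -2.533 -0.037
vertex 0.57 -3.053 0.328
vertex 1.241 -1.529 1.686
endloop
endfacet
facet normal -0.827 0.530 -0.187
outer loop
vertex 1.241 -1.529 1.686
vertex 0.57 -3.053 0.328
vertex 0.825 -2.049 2.051
endloop
endfacet
facet normal 0.127 0.499 0.857
outer loop
vertex 1.241 -1.529 1.686
vertex 0.825 -2.049 2.051
vertex 1.577 -2.138 1.991
endloop
endfacet
facet normal -0.126 -0.499 -0.857
outer loop
vertex 0.57 -3.053 0.328
vertex 1.323 -3.142 0.269
vertex 0.906 -3.663 0.634
endloop
endfacet
facet normal -0.888 -0.328 0.322
outer loop
vertex 0.57 -3.053 0.328
vertex 0.906 -3.663 0.634
vertex 0.825 -2.049 2.051
endloop
endfacet
facet normal -0.888 -0.328 0.323
outer loop
vertex 0.825 -2.049 2.051
vertex 0.906 -3.663 0.634
vertex 1.161 -2.658 2.356
endloop
endfacet
facet normal 0.127 0.499 0.857
outer loop
vertex 0.825 -2.049 2.051
vertex 1.161 -2.658 2.356
vertex 1.577 -2.138 1.991
endloop
endfacet
facet normal -0.127 -0.499 -0.857
outer loop
vertex 0.906 -3.663 0.634
vertex 1.323 -3.142 0.269
vertex 1.659 -3.751 0.574
endloop
endfacet
facet normal -0.060 -0.858 0.510
outer loop
vertex 0.906 -3.663 0.634
vertex 1.659 -3.751 0.574
vertex 1.161 -2.658 2.356
endloop
endfacet
facet normal -0.062 -0.858 0.509
outer loop
vertex 1.161 -2.658 2.356
vertex 1.659 -3.751 0.574
vertex 1.913 -2.747 2.297
endloop
endfacet
facet normal 0.126 0.500 0.857
outer loop
vertex 1.161 -2.658 2.356
vertex 1.913 -2.747 2.297
vertex 1.577 -2.138 1.991
endloop
endfacet
facet normal -0.127 -0.499 -0.857
outer loop
vertex 1.659 -3.751 0.574
vertex 1.323 -3.142 0.269
vertex 2.075 -3.231 0.209
endloop
endfacet
facet normal 0.827 -0.530 0.187
outer loop
vertex 1.659 -3.751 0.574
vertex 2.075 -3.231 0.209
vertex 1.913 -2.747 2.297
endloop
endfacet
facet normal 0.826 -0.531 0.187
outer loop
vertex 1.913 -2.747 2.297
vertex 2.075 -3.231 0.209
vertex 2.33 -2.227 1.932
endloop
endfacet
facet normal 0.126 0.500 0.857
outer loop
vertex 1.913 -2.747 2.297
vertex 2.33 -2.227 1.932
vertex 1.577 -2.138 1.991
endloop
endfacet
facet normal -0.127 -0.499 -0.857
outer loop
vertex 2.075 -3.231 0.209
vertex 1.323 -3.142 0.269
vertex 1.739 -2.622 -0.096
endloop
endfacet
facet normal 0.888 0.328 -0.323
outer loop
vertex 2.075 -3.231 0.209
vertex 1.739 -2.622 -0.096
vertex 2.33 -2.227 1.932
endloop
endfacet
facet normal 0.888 0.327 -0.323
outer loop
vertex 2.33 -2.227 1.932
vertex 1.739 -2.622 -0.096
vertex 1.994 -1.617 1.626
endloop
endfacet
facet normal 0.126 0.499 0.857
outer loop
vertex 2.33 -2.227 1.932
vertex 1.994 -1.617 1.626
vertex 1.577 -2.138 1.991
endloop
endfacet

endsolid


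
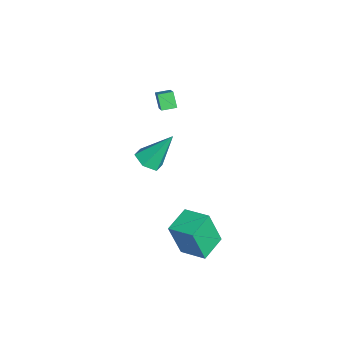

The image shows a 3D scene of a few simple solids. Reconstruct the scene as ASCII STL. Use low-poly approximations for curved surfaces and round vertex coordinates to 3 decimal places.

solid 
facet normal 0.029 -0.564 -0.825
outer loop
vertex 2.291 0.97 0.523
vertex 1.561 1.283 0.283
vertex 2.267 1.655 0.054
endloop
endfacet
facet normal 0.939 0.217 0.269
outer loop
vertex 2.291 0.97 0.523
vertex 2.267 1.655 0.054
vertex 1.499 2.497 2.057
endloop
endfacet
facet normal 0.029 -0.564 -0.825
outer loop
vertex 2.267 1.655 0.054
vertex 1.561 1.283 0.283
vertex 1.537 1.968 -0.186
endloop
endfacet
facet normal 0.441 0.875 -0.199
outer loop
vertex 2.267 1.655 0.054
vertex 1.537 1.968 -0.186
vertex 1.499 2.497 2.057
endloop
endfacet
facet normal 0.029 -0.564 -0.825
outer loop
vertex 1.537 1.968 -0.186
vertex 1.561 1.283 0.283
vertex 0.831 1.596 0.043
endloop
endfacet
facet normal -0.508 0.837 -0.206
outer loop
vertex 1.537 1.968 -0.186
vertex 0.831 1.596 0.043
vertex 1.499 2.497 2.057
endloop
endfacet
facet normal 0.029 -0.565 -0.825
outer loop
vertex 0.831 1.596 0.043
vertex 1.561 1.283 0.283
vertex 0.855 0.912 0.512
endloop
endfacet
facet normal -0.957 0.141 0.254
outer loop
vertex 0.831 1.596 0.043
vertex 0.855 0.912 0.512
vertex 1.499 2.497 2.057
endloop
endfacet
facet normal 0.029 -0.565 -0.825
outer loop
vertex 0.855 0.912 0.512
vertex 1.561 1.283 0.283
vertex 1.585 0.599 0.752
endloop
endfacet
facet normal -0.459 -0.517 0.722
outer loop
vertex 0.855 0.912 0.512
vertex 1.585 0.599 0.752
vertex 1.499 2.497 2.057
endloop
endfacet
facet normal 0.029 -0.565 -0.825
outer loop
vertex 1.585 0.599 0.752
vertex 1.561 1.283 0.283
vertex 2.291 0.97 0.523
endloop
endfacet
facet normal 0.488 -0.479 0.729
outer loop
vertex 1.585 0.599 0.752
vertex 2.291 0.97 0.523
vertex 1.499 2.497 2.057
endloop
endfacet
facet normal -0.606 -0.171 0.777
outer loop
vertex -2.03 1.9 2.219
vertex -2.135 2.697 2.313
vertex -3.718 1.835 0.889
endloop
endfacet
facet normal 0.130 -0.985 -0.116
outer loop
vertex -3.125 2.003 0.127
vertex -2.03 1.9 2.219
vertex -3.718 1.835 0.889
endloop
endfacet
facet normal -0.606 -0.171 0.777
outer loop
vertex -3.718 1.835 0.889
vertex -2.135 2.697 2.313
vertex -3.823 2.632 0.983
endloop
endfacet
facet normal -0.786 -0.031 -0.618
outer loop
vertex -3.823 2.632 0.983
vertex -3.125 2.003 0.127
vertex -3.718 1.835 0.889
endloop
endfacet
facet normal 0.786 0.031 0.618
outer loop
vertex -2.03 1.9 2.219
vertex -1.542 2.865 1.551
vertex -2.135 2.697 2.313
endloop
endfacet
facet normal 0.130 -0.985 -0.116
outer loop
vertex -1.437 2.068 1.457
vertex -2.03 1.9 2.219
vertex -3.125 2.003 0.127
endloop
endfacet
facet normal 0.786 0.031 0.618
outer loop
vertex -1.437 2.068 1.457
vertex -1.542 2.865 1.551
vertex -2.03 1.9 2.219
endloop
endfacet
facet normal -0.130 0.985 0.116
outer loop
vertex -2.135 2.697 2.313
vertex -1.542 2.865 1.551
vertex -3.823 2.632 0.983
endloop
endfacet
facet normal -0.786 -0.031 -0.618
outer loop
vertex -3.23 2.8 0.221
vertex -3.125 2.003 0.127
vertex -3.823 2.632 0.983
endloop
endfacet
facet normal -0.130 0.985 0.116
outer loop
vertex -3.823 2.632 0.983
vertex -1.542 2.865 1.551
vertex -3.23 2.8 0.221
endloop
endfacet
facet normal 0.606 0.171 -0.777
outer loop
vertex -3.23 2.8 0.221
vertex -1.437 2.068 1.457
vertex -3.125 2.003 0.127
endloop
endfacet
facet normal 0.606 0.171 -0.777
outer loop
vertex -1.542 2.865 1.551
vertex -1.437 2.068 1.457
vertex -3.23 2.8 0.221
endloop
endfacet
facet normal -0.612 -0.757 -0.230
outer loop
vertex 3.703 2.142 -3.274
vertex 2.485 3.035 -2.972
vertex 3.671 2.782 -5.295
endloop
endfacet
facet normal 0.791 -0.580 -0.196
outer loop
vertex 4.595 3.925 -4.948
vertex 3.703 2.142 -3.274
vertex 3.671 2.782 -5.295
endloop
endfacet
facet normal -0.612 -0.757 -0.230
outer loop
vertex 3.671 2.782 -5.295
vertex 2.485 3.035 -2.972
vertex 2.453 3.675 -4.993
endloop
endfacet
facet normal -0.015 0.302 -0.953
outer loop
vertex 2.453 3.675 -4.993
vertex 4.595 3.925 -4.948
vertex 3.671 2.782 -5.295
endloop
endfacet
facet normal 0.015 -0.302 0.953
outer loop
vertex 3.703 2.142 -3.274
vertex 3.409 4.178 -2.625
vertex 2.485 3.035 -2.972
endloop
endfacet
facet normal 0.791 -0.580 -0.196
outer loop
vertex 4.627 3.285 -2.927
vertex 3.703 2.142 -3.274
vertex 4.595 3.925 -4.948
endloop
endfacet
facet normal 0.015 -0.302 0.953
outer loop
vertex 4.627 3.285 -2.927
vertex 3.409 4.178 -2.625
vertex 3.703 2.142 -3.274
endloop
endfacet
facet normal -0.791 0.580 0.196
outer loop
vertex 2.485 3.035 -2.972
vertex 3.409 4.178 -2.625
vertex 2.453 3.675 -4.993
endloop
endfacet
facet normal -0.015 0.302 -0.953
outer loop
vertex 3.377 4.818 -4.646
vertex 4.595 3.925 -4.948
vertex 2.453 3.675 -4.993
endloop
endfacet
facet normal -0.791 0.580 0.196
outer loop
vertex 2.453 3.675 -4.993
vertex 3.409 4.178 -2.625
vertex 3.377 4.818 -4.646
endloop
endfacet
facet normal 0.612 0.757 0.230
outer loop
vertex 3.377 4.818 -4.646
vertex 4.627 3.285 -2.927
vertex 4.595 3.925 -4.948
endloop
endfacet
facet normal 0.612 0.757 0.230
outer loop
vertex 3.409 4.178 -2.625
vertex 4.627 3.285 -2.927
vertex 3.377 4.818 -4.646
endloop
endfacet

endsolid


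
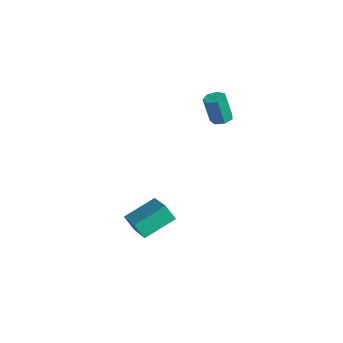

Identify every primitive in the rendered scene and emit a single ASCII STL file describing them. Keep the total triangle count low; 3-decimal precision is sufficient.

solid 
facet normal 0.290 0.056 -0.955
outer loop
vertex 4.267 0.164 1.579
vertex 3.796 -0.023 1.425
vertex 3.943 0.481 1.499
endloop
endfacet
facet normal 0.649 0.723 0.238
outer loop
vertex 4.267 0.164 1.579
vertex 3.943 0.481 1.499
vertex 3.875 0.091 2.869
endloop
endfacet
facet normal 0.647 0.724 0.238
outer loop
vertex 3.875 0.091 2.869
vertex 3.943 0.481 1.499
vertex 3.551 0.407 2.788
endloop
endfacet
facet normal -0.291 -0.053 0.955
outer loop
vertex 3.875 0.091 2.869
vertex 3.551 0.407 2.788
vertex 3.404 -0.097 2.715
endloop
endfacet
facet normal 0.291 0.055 -0.955
outer loop
vertex 3.943 0.481 1.499
vertex 3.796 -0.023 1.425
vertex 3.509 0.417 1.363
endloop
endfacet
facet normal -0.149 0.989 0.011
outer loop
vertex 3.943 0.481 1.499
vertex 3.509 0.417 1.363
vertex 3.551 0.407 2.788
endloop
endfacet
facet normal -0.147 0.989 0.011
outer loop
vertex 3.551 0.407 2.788
vertex 3.509 0.417 1.363
vertex 3.116 0.344 2.652
endloop
endfacet
facet normal -0.291 -0.054 0.955
outer loop
vertex 3.551 0.407 2.788
vertex 3.116 0.344 2.652
vertex 3.404 -0.097 2.715
endloop
endfacet
facet normal 0.290 0.055 -0.955
outer loop
vertex 3.509 0.417 1.363
vertex 3.796 -0.023 1.425
vertex 3.29 0.022 1.274
endloop
endfacet
facet normal -0.830 0.511 -0.224
outer loop
vertex 3.509 0.417 1.363
vertex 3.29 0.022 1.274
vertex 3.116 0.344 2.652
endloop
endfacet
facet normal -0.831 0.509 -0.224
outer loop
vertex 3.116 0.344 2.652
vertex 3.29 0.022 1.274
vertex 2.898 -0.051 2.563
endloop
endfacet
facet normal -0.292 -0.054 0.955
outer loop
vertex 3.116 0.344 2.652
vertex 2.898 -0.051 2.563
vertex 3.404 -0.097 2.715
endloop
endfacet
facet normal 0.290 0.054 -0.955
outer loop
vertex 3.29 0.022 1.274
vertex 3.796 -0.023 1.425
vertex 3.453 -0.407 1.299
endloop
endfacet
facet normal -0.889 -0.355 -0.290
outer loop
vertex 3.29 0.022 1.274
vertex 3.453 -0.407 1.299
vertex 2.898 -0.051 2.563
endloop
endfacet
facet normal -0.889 -0.354 -0.291
outer loop
vertex 2.898 -0.051 2.563
vertex 3.453 -0.407 1.299
vertex 3.061 -0.481 2.588
endloop
endfacet
facet normal -0.292 -0.055 0.955
outer loop
vertex 2.898 -0.051 2.563
vertex 3.061 -0.481 2.588
vertex 3.404 -0.097 2.715
endloop
endfacet
facet normal 0.290 0.054 -0.955
outer loop
vertex 3.453 -0.407 1.299
vertex 3.796 -0.023 1.425
vertex 3.874 -0.547 1.419
endloop
endfacet
facet normal -0.277 -0.951 -0.139
outer loop
vertex 3.453 -0.407 1.299
vertex 3.874 -0.547 1.419
vertex 3.061 -0.481 2.588
endloop
endfacet
facet normal -0.276 -0.951 -0.139
outer loop
vertex 3.061 -0.481 2.588
vertex 3.874 -0.547 1.419
vertex 3.482 -0.621 2.709
endloop
endfacet
facet normal -0.293 -0.054 0.955
outer loop
vertex 3.061 -0.481 2.588
vertex 3.482 -0.621 2.709
vertex 3.404 -0.097 2.715
endloop
endfacet
facet normal 0.291 0.054 -0.955
outer loop
vertex 3.874 -0.547 1.419
vertex 3.796 -0.023 1.425
vertex 4.237 -0.293 1.544
endloop
endfacet
facet normal 0.542 -0.832 0.117
outer loop
vertex 3.874 -0.547 1.419
vertex 4.237 -0.293 1.544
vertex 3.482 -0.621 2.709
endloop
endfacet
facet normal 0.543 -0.831 0.118
outer loop
vertex 3.482 -0.621 2.709
vertex 4.237 -0.293 1.544
vertex 3.844 -0.367 2.833
endloop
endfacet
facet normal -0.289 -0.054 0.956
outer loop
vertex 3.482 -0.621 2.709
vertex 3.844 -0.367 2.833
vertex 3.404 -0.097 2.715
endloop
endfacet
facet normal 0.291 0.054 -0.955
outer loop
vertex 4.237 -0.293 1.544
vertex 3.796 -0.023 1.425
vertex 4.267 0.164 1.579
endloop
endfacet
facet normal 0.954 -0.085 0.286
outer loop
vertex 4.237 -0.293 1.544
vertex 4.267 0.164 1.579
vertex 3.844 -0.367 2.833
endloop
endfacet
facet normal 0.955 -0.087 0.285
outer loop
vertex 3.844 -0.367 2.833
vertex 4.267 0.164 1.579
vertex 3.875 0.091 2.869
endloop
endfacet
facet normal -0.290 -0.055 0.955
outer loop
vertex 3.844 -0.367 2.833
vertex 3.875 0.091 2.869
vertex 3.404 -0.097 2.715
endloop
endfacet
facet normal -0.607 -0.141 0.782
outer loop
vertex 3.953 -3.668 -2.272
vertex 2.501 -2.923 -3.265
vertex 3.563 -5.197 -2.85
endloop
endfacet
facet normal 0.760 -0.390 0.519
outer loop
vertex 4.079 -5.077 -3.515
vertex 3.953 -3.668 -2.272
vertex 3.563 -5.197 -2.85
endloop
endfacet
facet normal -0.607 -0.141 0.782
outer loop
vertex 3.563 -5.197 -2.85
vertex 2.501 -2.923 -3.265
vertex 2.111 -4.451 -3.843
endloop
endfacet
facet normal -0.232 -0.910 -0.344
outer loop
vertex 2.111 -4.451 -3.843
vertex 4.079 -5.077 -3.515
vertex 3.563 -5.197 -2.85
endloop
endfacet
facet normal 0.232 0.910 0.344
outer loop
vertex 3.953 -3.668 -2.272
vertex 3.017 -2.803 -3.93
vertex 2.501 -2.923 -3.265
endloop
endfacet
facet normal 0.760 -0.391 0.520
outer loop
vertex 4.469 -3.549 -2.937
vertex 3.953 -3.668 -2.272
vertex 4.079 -5.077 -3.515
endloop
endfacet
facet normal 0.233 0.910 0.343
outer loop
vertex 4.469 -3.549 -2.937
vertex 3.017 -2.803 -3.93
vertex 3.953 -3.668 -2.272
endloop
endfacet
facet normal -0.760 0.390 -0.519
outer loop
vertex 2.501 -2.923 -3.265
vertex 3.017 -2.803 -3.93
vertex 2.111 -4.451 -3.843
endloop
endfacet
facet normal -0.232 -0.910 -0.343
outer loop
vertex 2.627 -4.332 -4.508
vertex 4.079 -5.077 -3.515
vertex 2.111 -4.451 -3.843
endloop
endfacet
facet normal -0.760 0.390 -0.520
outer loop
vertex 2.111 -4.451 -3.843
vertex 3.017 -2.803 -3.93
vertex 2.627 -4.332 -4.508
endloop
endfacet
facet normal 0.607 0.141 -0.782
outer loop
vertex 2.627 -4.332 -4.508
vertex 4.469 -3.549 -2.937
vertex 4.079 -5.077 -3.515
endloop
endfacet
facet normal 0.607 0.141 -0.782
outer loop
vertex 3.017 -2.803 -3.93
vertex 4.469 -3.549 -2.937
vertex 2.627 -4.332 -4.508
endloop
endfacet

endsolid


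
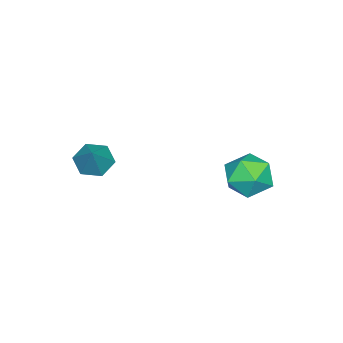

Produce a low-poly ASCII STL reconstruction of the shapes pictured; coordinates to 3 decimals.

solid 
facet normal -0.799 0.323 0.507
outer loop
vertex -4.676 3.636 -3.673
vertex -4.488 2.886 -2.899
vertex -4.036 3.879 -2.82
endloop
endfacet
facet normal -0.503 0.854 0.134
outer loop
vertex -4.676 3.636 -3.673
vertex -4.036 3.879 -2.82
vertex -3.754 4.203 -3.825
endloop
endfacet
facet normal -0.500 0.665 -0.554
outer loop
vertex -4.676 3.636 -3.673
vertex -3.754 4.203 -3.825
vertex -4.031 3.411 -4.526
endloop
endfacet
facet normal -0.795 0.018 -0.606
outer loop
vertex -4.676 3.636 -3.673
vertex -4.031 3.411 -4.526
vertex -4.485 2.597 -3.954
endloop
endfacet
facet normal -0.980 -0.194 0.050
outer loop
vertex -4.676 3.636 -3.673
vertex -4.485 2.597 -3.954
vertex -4.488 2.886 -2.899
endloop
endfacet
facet normal 0.176 0.921 0.346
outer loop
vertex -3.754 4.203 -3.825
vertex -4.036 3.879 -2.82
vertex -2.995 3.803 -3.146
endloop
endfacet
facet normal -0.304 0.063 0.951
outer loop
vertex -4.036 3.879 -2.82
vertex -4.488 2.886 -2.899
vertex -3.449 2.989 -2.574
endloop
endfacet
facet normal -0.596 -0.775 0.210
outer loop
vertex -4.488 2.886 -2.899
vertex -4.485 2.597 -3.954
vertex -3.726 2.197 -3.275
endloop
endfacet
facet normal -0.298 -0.432 -0.851
outer loop
vertex -4.485 2.597 -3.954
vertex -4.031 3.411 -4.526
vertex -3.444 2.521 -4.28
endloop
endfacet
facet normal 0.179 0.616 -0.767
outer loop
vertex -4.031 3.411 -4.526
vertex -3.754 4.203 -3.825
vertex -2.992 3.514 -4.201
endloop
endfacet
facet normal 0.795 -0.018 0.606
outer loop
vertex -2.804 2.764 -3.427
vertex -2.995 3.803 -3.146
vertex -3.449 2.989 -2.574
endloop
endfacet
facet normal 0.500 -0.665 0.554
outer loop
vertex -2.804 2.764 -3.427
vertex -3.449 2.989 -2.574
vertex -3.726 2.197 -3.275
endloop
endfacet
facet normal 0.503 -0.854 -0.134
outer loop
vertex -2.804 2.764 -3.427
vertex -3.726 2.197 -3.275
vertex -3.444 2.521 -4.28
endloop
endfacet
facet normal 0.799 -0.323 -0.507
outer loop
vertex -2.804 2.764 -3.427
vertex -3.444 2.521 -4.28
vertex -2.992 3.514 -4.201
endloop
endfacet
facet normal 0.980 0.194 -0.050
outer loop
vertex -2.804 2.764 -3.427
vertex -2.992 3.514 -4.201
vertex -2.995 3.803 -3.146
endloop
endfacet
facet normal 0.298 0.432 0.851
outer loop
vertex -3.449 2.989 -2.574
vertex -2.995 3.803 -3.146
vertex -4.036 3.879 -2.82
endloop
endfacet
facet normal -0.179 -0.616 0.767
outer loop
vertex -3.726 2.197 -3.275
vertex -3.449 2.989 -2.574
vertex -4.488 2.886 -2.899
endloop
endfacet
facet normal -0.176 -0.921 -0.346
outer loop
vertex -3.444 2.521 -4.28
vertex -3.726 2.197 -3.275
vertex -4.485 2.597 -3.954
endloop
endfacet
facet normal 0.304 -0.063 -0.951
outer loop
vertex -2.992 3.514 -4.201
vertex -3.444 2.521 -4.28
vertex -4.031 3.411 -4.526
endloop
endfacet
facet normal 0.596 0.775 -0.210
outer loop
vertex -2.995 3.803 -3.146
vertex -2.992 3.514 -4.201
vertex -3.754 4.203 -3.825
endloop
endfacet
facet normal -0.592 -0.285 -0.754
outer loop
vertex 0.457 -0.717 -2.059
vertex 0.107 -1.243 -1.586
vertex -0.179 -0.508 -1.639
endloop
endfacet
facet normal 0.290 0.956 -0.037
outer loop
vertex 0.457 -0.717 -2.059
vertex -0.179 -0.508 -1.639
vertex 0.993 -0.817 -0.454
endloop
endfacet
facet normal -0.591 -0.285 -0.755
outer loop
vertex -0.179 -0.508 -1.639
vertex 0.107 -1.243 -1.586
vertex -0.529 -1.035 -1.166
endloop
endfacet
facet normal -0.367 0.744 0.558
outer loop
vertex -0.179 -0.508 -1.639
vertex -0.529 -1.035 -1.166
vertex 0.993 -0.817 -0.454
endloop
endfacet
facet normal -0.591 -0.284 -0.755
outer loop
vertex -0.529 -1.035 -1.166
vertex 0.107 -1.243 -1.586
vertex -0.244 -1.77 -1.113
endloop
endfacet
facet normal -0.411 -0.094 0.907
outer loop
vertex -0.529 -1.035 -1.166
vertex -0.244 -1.77 -1.113
vertex 0.993 -0.817 -0.454
endloop
endfacet
facet normal -0.591 -0.284 -0.755
outer loop
vertex -0.244 -1.77 -1.113
vertex 0.107 -1.243 -1.586
vertex 0.392 -1.978 -1.533
endloop
endfacet
facet normal 0.202 -0.721 0.663
outer loop
vertex -0.244 -1.77 -1.113
vertex 0.392 -1.978 -1.533
vertex 0.993 -0.817 -0.454
endloop
endfacet
facet normal -0.591 -0.284 -0.755
outer loop
vertex 0.392 -1.978 -1.533
vertex 0.107 -1.243 -1.586
vertex 0.743 -1.451 -2.006
endloop
endfacet
facet normal 0.858 -0.509 0.070
outer loop
vertex 0.392 -1.978 -1.533
vertex 0.743 -1.451 -2.006
vertex 0.993 -0.817 -0.454
endloop
endfacet
facet normal -0.591 -0.285 -0.754
outer loop
vertex 0.743 -1.451 -2.006
vertex 0.107 -1.243 -1.586
vertex 0.457 -0.717 -2.059
endloop
endfacet
facet normal 0.901 0.331 -0.280
outer loop
vertex 0.743 -1.451 -2.006
vertex 0.457 -0.717 -2.059
vertex 0.993 -0.817 -0.454
endloop
endfacet

endsolid


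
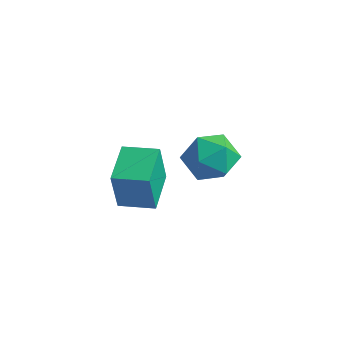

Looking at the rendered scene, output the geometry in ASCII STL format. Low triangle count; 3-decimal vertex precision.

solid 
facet normal -0.878 -0.473 -0.071
outer loop
vertex -1.798 -4.335 -0.143
vertex -2.689 -2.743 0.266
vertex -1.882 -3.893 -2.05
endloop
endfacet
facet normal 0.477 -0.852 -0.218
outer loop
vertex -0.591 -3.197 -1.946
vertex -1.798 -4.335 -0.143
vertex -1.882 -3.893 -2.05
endloop
endfacet
facet normal -0.878 -0.473 -0.071
outer loop
vertex -1.882 -3.893 -2.05
vertex -2.689 -2.743 0.266
vertex -2.773 -2.3 -1.641
endloop
endfacet
facet normal -0.043 0.226 -0.973
outer loop
vertex -2.773 -2.3 -1.641
vertex -0.591 -3.197 -1.946
vertex -1.882 -3.893 -2.05
endloop
endfacet
facet normal 0.043 -0.226 0.973
outer loop
vertex -1.798 -4.335 -0.143
vertex -1.398 -2.047 0.37
vertex -2.689 -2.743 0.266
endloop
endfacet
facet normal 0.476 -0.852 -0.219
outer loop
vertex -0.507 -3.64 -0.039
vertex -1.798 -4.335 -0.143
vertex -0.591 -3.197 -1.946
endloop
endfacet
facet normal 0.043 -0.226 0.973
outer loop
vertex -0.507 -3.64 -0.039
vertex -1.398 -2.047 0.37
vertex -1.798 -4.335 -0.143
endloop
endfacet
facet normal -0.477 0.851 0.219
outer loop
vertex -2.689 -2.743 0.266
vertex -1.398 -2.047 0.37
vertex -2.773 -2.3 -1.641
endloop
endfacet
facet normal -0.043 0.226 -0.973
outer loop
vertex -1.482 -1.605 -1.537
vertex -0.591 -3.197 -1.946
vertex -2.773 -2.3 -1.641
endloop
endfacet
facet normal -0.476 0.852 0.218
outer loop
vertex -2.773 -2.3 -1.641
vertex -1.398 -2.047 0.37
vertex -1.482 -1.605 -1.537
endloop
endfacet
facet normal 0.878 0.473 0.071
outer loop
vertex -1.482 -1.605 -1.537
vertex -0.507 -3.64 -0.039
vertex -0.591 -3.197 -1.946
endloop
endfacet
facet normal 0.878 0.473 0.071
outer loop
vertex -1.398 -2.047 0.37
vertex -0.507 -3.64 -0.039
vertex -1.482 -1.605 -1.537
endloop
endfacet
facet normal 0.156 0.985 0.078
outer loop
vertex 2.051 -2.602 2.282
vertex 2.193 -2.713 3.403
vertex 3.086 -2.799 2.706
endloop
endfacet
facet normal 0.370 0.743 -0.558
outer loop
vertex 2.051 -2.602 2.282
vertex 3.086 -2.799 2.706
vertex 2.746 -3.337 1.765
endloop
endfacet
facet normal -0.190 0.438 -0.879
outer loop
vertex 2.051 -2.602 2.282
vertex 2.746 -3.337 1.765
vertex 1.644 -3.583 1.881
endloop
endfacet
facet normal -0.751 0.492 -0.441
outer loop
vertex 2.051 -2.602 2.282
vertex 1.644 -3.583 1.881
vertex 1.302 -3.198 2.893
endloop
endfacet
facet normal -0.538 0.830 0.150
outer loop
vertex 2.051 -2.602 2.282
vertex 1.302 -3.198 2.893
vertex 2.193 -2.713 3.403
endloop
endfacet
facet normal 0.862 0.238 -0.447
outer loop
vertex 2.746 -3.337 1.765
vertex 3.086 -2.799 2.706
vertex 3.318 -3.902 2.567
endloop
endfacet
facet normal 0.515 0.629 0.582
outer loop
vertex 3.086 -2.799 2.706
vertex 2.193 -2.713 3.403
vertex 2.976 -3.517 3.579
endloop
endfacet
facet normal -0.606 0.379 0.699
outer loop
vertex 2.193 -2.713 3.403
vertex 1.302 -3.198 2.893
vertex 1.874 -3.763 3.695
endloop
endfacet
facet normal -0.952 -0.168 -0.258
outer loop
vertex 1.302 -3.198 2.893
vertex 1.644 -3.583 1.881
vertex 1.534 -4.301 2.754
endloop
endfacet
facet normal -0.045 -0.255 -0.966
outer loop
vertex 1.644 -3.583 1.881
vertex 2.746 -3.337 1.765
vertex 2.427 -4.387 2.057
endloop
endfacet
facet normal 0.751 -0.492 0.441
outer loop
vertex 2.569 -4.498 3.178
vertex 3.318 -3.902 2.567
vertex 2.976 -3.517 3.579
endloop
endfacet
facet normal 0.190 -0.438 0.879
outer loop
vertex 2.569 -4.498 3.178
vertex 2.976 -3.517 3.579
vertex 1.874 -3.763 3.695
endloop
endfacet
facet normal -0.370 -0.743 0.558
outer loop
vertex 2.569 -4.498 3.178
vertex 1.874 -3.763 3.695
vertex 1.534 -4.301 2.754
endloop
endfacet
facet normal -0.156 -0.985 -0.078
outer loop
vertex 2.569 -4.498 3.178
vertex 1.534 -4.301 2.754
vertex 2.427 -4.387 2.057
endloop
endfacet
facet normal 0.538 -0.830 -0.150
outer loop
vertex 2.569 -4.498 3.178
vertex 2.427 -4.387 2.057
vertex 3.318 -3.902 2.567
endloop
endfacet
facet normal 0.952 0.168 0.258
outer loop
vertex 2.976 -3.517 3.579
vertex 3.318 -3.902 2.567
vertex 3.086 -2.799 2.706
endloop
endfacet
facet normal 0.045 0.255 0.966
outer loop
vertex 1.874 -3.763 3.695
vertex 2.976 -3.517 3.579
vertex 2.193 -2.713 3.403
endloop
endfacet
facet normal -0.862 -0.238 0.447
outer loop
vertex 1.534 -4.301 2.754
vertex 1.874 -3.763 3.695
vertex 1.302 -3.198 2.893
endloop
endfacet
facet normal -0.515 -0.629 -0.582
outer loop
vertex 2.427 -4.387 2.057
vertex 1.534 -4.301 2.754
vertex 1.644 -3.583 1.881
endloop
endfacet
facet normal 0.606 -0.379 -0.699
outer loop
vertex 3.318 -3.902 2.567
vertex 2.427 -4.387 2.057
vertex 2.746 -3.337 1.765
endloop
endfacet

endsolid


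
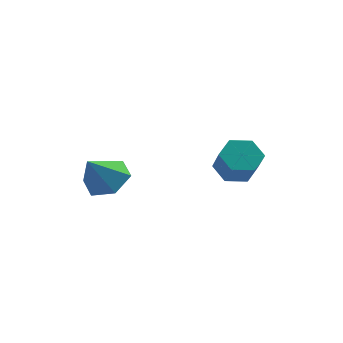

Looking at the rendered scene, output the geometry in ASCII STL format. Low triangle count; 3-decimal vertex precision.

solid 
facet normal -0.280 0.608 -0.743
outer loop
vertex 2.819 0.693 -0.88
vertex 2.244 1.117 -0.316
vertex 3.101 1.412 -0.398
endloop
endfacet
facet normal 0.909 -0.082 -0.410
outer loop
vertex 2.819 0.693 -0.88
vertex 3.101 1.412 -0.398
vertex 3.231 -0.201 0.212
endloop
endfacet
facet normal 0.909 -0.082 -0.410
outer loop
vertex 3.231 -0.201 0.212
vertex 3.101 1.412 -0.398
vertex 3.513 0.518 0.694
endloop
endfacet
facet normal 0.280 -0.608 0.743
outer loop
vertex 3.231 -0.201 0.212
vertex 3.513 0.518 0.694
vertex 2.656 0.223 0.776
endloop
endfacet
facet normal -0.280 0.608 -0.743
outer loop
vertex 3.101 1.412 -0.398
vertex 2.244 1.117 -0.316
vertex 2.526 1.836 0.166
endloop
endfacet
facet normal 0.723 0.643 0.254
outer loop
vertex 3.101 1.412 -0.398
vertex 2.526 1.836 0.166
vertex 3.513 0.518 0.694
endloop
endfacet
facet normal 0.723 0.643 0.254
outer loop
vertex 3.513 0.518 0.694
vertex 2.526 1.836 0.166
vertex 2.938 0.942 1.258
endloop
endfacet
facet normal 0.280 -0.608 0.743
outer loop
vertex 3.513 0.518 0.694
vertex 2.938 0.942 1.258
vertex 2.656 0.223 0.776
endloop
endfacet
facet normal -0.280 0.608 -0.743
outer loop
vertex 2.526 1.836 0.166
vertex 2.244 1.117 -0.316
vertex 1.669 1.541 0.248
endloop
endfacet
facet normal -0.186 0.725 0.663
outer loop
vertex 2.526 1.836 0.166
vertex 1.669 1.541 0.248
vertex 2.938 0.942 1.258
endloop
endfacet
facet normal -0.186 0.725 0.663
outer loop
vertex 2.938 0.942 1.258
vertex 1.669 1.541 0.248
vertex 2.081 0.647 1.34
endloop
endfacet
facet normal 0.280 -0.608 0.743
outer loop
vertex 2.938 0.942 1.258
vertex 2.081 0.647 1.34
vertex 2.656 0.223 0.776
endloop
endfacet
facet normal -0.280 0.608 -0.743
outer loop
vertex 1.669 1.541 0.248
vertex 2.244 1.117 -0.316
vertex 1.387 0.822 -0.234
endloop
endfacet
facet normal -0.909 0.082 0.410
outer loop
vertex 1.669 1.541 0.248
vertex 1.387 0.822 -0.234
vertex 2.081 0.647 1.34
endloop
endfacet
facet normal -0.909 0.082 0.410
outer loop
vertex 2.081 0.647 1.34
vertex 1.387 0.822 -0.234
vertex 1.799 -0.072 0.858
endloop
endfacet
facet normal 0.280 -0.608 0.743
outer loop
vertex 2.081 0.647 1.34
vertex 1.799 -0.072 0.858
vertex 2.656 0.223 0.776
endloop
endfacet
facet normal -0.280 0.608 -0.743
outer loop
vertex 1.387 0.822 -0.234
vertex 2.244 1.117 -0.316
vertex 1.962 0.398 -0.798
endloop
endfacet
facet normal -0.723 -0.643 -0.254
outer loop
vertex 1.387 0.822 -0.234
vertex 1.962 0.398 -0.798
vertex 1.799 -0.072 0.858
endloop
endfacet
facet normal -0.723 -0.643 -0.254
outer loop
vertex 1.799 -0.072 0.858
vertex 1.962 0.398 -0.798
vertex 2.374 -0.496 0.294
endloop
endfacet
facet normal 0.280 -0.608 0.743
outer loop
vertex 1.799 -0.072 0.858
vertex 2.374 -0.496 0.294
vertex 2.656 0.223 0.776
endloop
endfacet
facet normal -0.280 0.608 -0.743
outer loop
vertex 1.962 0.398 -0.798
vertex 2.244 1.117 -0.316
vertex 2.819 0.693 -0.88
endloop
endfacet
facet normal 0.186 -0.725 -0.663
outer loop
vertex 1.962 0.398 -0.798
vertex 2.819 0.693 -0.88
vertex 2.374 -0.496 0.294
endloop
endfacet
facet normal 0.186 -0.725 -0.663
outer loop
vertex 2.374 -0.496 0.294
vertex 2.819 0.693 -0.88
vertex 3.231 -0.201 0.212
endloop
endfacet
facet normal 0.280 -0.608 0.743
outer loop
vertex 2.374 -0.496 0.294
vertex 3.231 -0.201 0.212
vertex 2.656 0.223 0.776
endloop
endfacet
facet normal 0.336 0.530 -0.779
outer loop
vertex -0.973 -2.961 0.809
vertex -1.943 -2.799 0.501
vertex -1.49 -2.137 1.147
endloop
endfacet
facet normal 0.531 -0.015 0.847
outer loop
vertex -0.973 -2.961 0.809
vertex -1.49 -2.137 1.147
vertex -2.477 -3.641 1.739
endloop
endfacet
facet normal 0.337 0.529 -0.779
outer loop
vertex -1.49 -2.137 1.147
vertex -1.943 -2.799 0.501
vertex -2.459 -1.974 0.838
endloop
endfacet
facet normal -0.196 0.468 0.862
outer loop
vertex -1.49 -2.137 1.147
vertex -2.459 -1.974 0.838
vertex -2.477 -3.641 1.739
endloop
endfacet
facet normal 0.336 0.529 -0.779
outer loop
vertex -2.459 -1.974 0.838
vertex -1.943 -2.799 0.501
vertex -2.912 -2.637 0.193
endloop
endfacet
facet normal -0.891 0.224 0.396
outer loop
vertex -2.459 -1.974 0.838
vertex -2.912 -2.637 0.193
vertex -2.477 -3.641 1.739
endloop
endfacet
facet normal 0.336 0.530 -0.778
outer loop
vertex -2.912 -2.637 0.193
vertex -1.943 -2.799 0.501
vertex -2.395 -3.461 -0.145
endloop
endfacet
facet normal -0.859 -0.504 -0.086
outer loop
vertex -2.912 -2.637 0.193
vertex -2.395 -3.461 -0.145
vertex -2.477 -3.641 1.739
endloop
endfacet
facet normal 0.337 0.530 -0.778
outer loop
vertex -2.395 -3.461 -0.145
vertex -1.943 -2.799 0.501
vertex -1.426 -3.624 0.163
endloop
endfacet
facet normal -0.134 -0.986 -0.100
outer loop
vertex -2.395 -3.461 -0.145
vertex -1.426 -3.624 0.163
vertex -2.477 -3.641 1.739
endloop
endfacet
facet normal 0.336 0.530 -0.779
outer loop
vertex -1.426 -3.624 0.163
vertex -1.943 -2.799 0.501
vertex -0.973 -2.961 0.809
endloop
endfacet
facet normal 0.562 -0.741 0.367
outer loop
vertex -1.426 -3.624 0.163
vertex -0.973 -2.961 0.809
vertex -2.477 -3.641 1.739
endloop
endfacet

endsolid


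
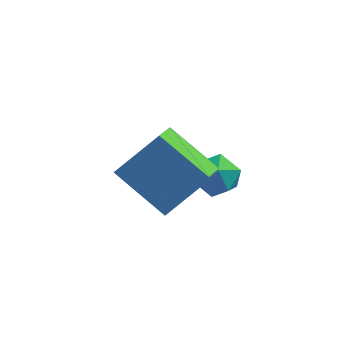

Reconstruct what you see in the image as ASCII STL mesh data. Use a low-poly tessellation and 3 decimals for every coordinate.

solid 
facet normal -0.138 0.883 0.448
outer loop
vertex -0.914 2.375 -1.12
vertex -1.544 2.231 -1.03
vertex -1.105 2.069 -0.576
endloop
endfacet
facet normal 0.529 0.646 0.549
outer loop
vertex -0.914 2.375 -1.12
vertex -1.105 2.069 -0.576
vertex -0.56 1.882 -0.881
endloop
endfacet
facet normal 0.829 0.552 -0.091
outer loop
vertex -0.914 2.375 -1.12
vertex -0.56 1.882 -0.881
vertex -0.662 1.93 -1.523
endloop
endfacet
facet normal 0.347 0.730 -0.589
outer loop
vertex -0.914 2.375 -1.12
vertex -0.662 1.93 -1.523
vertex -1.27 2.145 -1.615
endloop
endfacet
facet normal -0.250 0.934 -0.254
outer loop
vertex -0.914 2.375 -1.12
vertex -1.27 2.145 -1.615
vertex -1.544 2.231 -1.03
endloop
endfacet
facet normal 0.491 0.010 0.871
outer loop
vertex -0.56 1.882 -0.881
vertex -1.105 2.069 -0.576
vertex -0.97 1.435 -0.645
endloop
endfacet
facet normal -0.588 0.391 0.708
outer loop
vertex -1.105 2.069 -0.576
vertex -1.544 2.231 -1.03
vertex -1.578 1.65 -0.737
endloop
endfacet
facet normal -0.767 0.477 -0.429
outer loop
vertex -1.544 2.231 -1.03
vertex -1.27 2.145 -1.615
vertex -1.68 1.698 -1.379
endloop
endfacet
facet normal 0.199 0.148 -0.969
outer loop
vertex -1.27 2.145 -1.615
vertex -0.662 1.93 -1.523
vertex -1.135 1.511 -1.684
endloop
endfacet
facet normal 0.976 -0.141 -0.166
outer loop
vertex -0.662 1.93 -1.523
vertex -0.56 1.882 -0.881
vertex -0.696 1.349 -1.23
endloop
endfacet
facet normal -0.347 -0.730 0.589
outer loop
vertex -1.326 1.205 -1.14
vertex -0.97 1.435 -0.645
vertex -1.578 1.65 -0.737
endloop
endfacet
facet normal -0.829 -0.552 0.091
outer loop
vertex -1.326 1.205 -1.14
vertex -1.578 1.65 -0.737
vertex -1.68 1.698 -1.379
endloop
endfacet
facet normal -0.529 -0.646 -0.549
outer loop
vertex -1.326 1.205 -1.14
vertex -1.68 1.698 -1.379
vertex -1.135 1.511 -1.684
endloop
endfacet
facet normal 0.138 -0.883 -0.448
outer loop
vertex -1.326 1.205 -1.14
vertex -1.135 1.511 -1.684
vertex -0.696 1.349 -1.23
endloop
endfacet
facet normal 0.250 -0.934 0.254
outer loop
vertex -1.326 1.205 -1.14
vertex -0.696 1.349 -1.23
vertex -0.97 1.435 -0.645
endloop
endfacet
facet normal -0.199 -0.148 0.969
outer loop
vertex -1.578 1.65 -0.737
vertex -0.97 1.435 -0.645
vertex -1.105 2.069 -0.576
endloop
endfacet
facet normal -0.976 0.141 0.166
outer loop
vertex -1.68 1.698 -1.379
vertex -1.578 1.65 -0.737
vertex -1.544 2.231 -1.03
endloop
endfacet
facet normal -0.491 -0.010 -0.871
outer loop
vertex -1.135 1.511 -1.684
vertex -1.68 1.698 -1.379
vertex -1.27 2.145 -1.615
endloop
endfacet
facet normal 0.588 -0.391 -0.708
outer loop
vertex -0.696 1.349 -1.23
vertex -1.135 1.511 -1.684
vertex -0.662 1.93 -1.523
endloop
endfacet
facet normal 0.767 -0.477 0.429
outer loop
vertex -0.97 1.435 -0.645
vertex -0.696 1.349 -1.23
vertex -0.56 1.882 -0.881
endloop
endfacet
facet normal -0.581 -0.484 -0.655
outer loop
vertex -1.314 -1.333 -0.104
vertex -2.563 -1.03 0.78
vertex -1.578 0.203 -1.004
endloop
endfacet
facet normal 0.801 -0.194 -0.566
outer loop
vertex -0.777 0.87 -0.1
vertex -1.314 -1.333 -0.104
vertex -1.578 0.203 -1.004
endloop
endfacet
facet normal -0.581 -0.484 -0.655
outer loop
vertex -1.578 0.203 -1.004
vertex -2.563 -1.03 0.78
vertex -2.827 0.506 -0.12
endloop
endfacet
facet normal -0.147 0.854 -0.500
outer loop
vertex -2.827 0.506 -0.12
vertex -0.777 0.87 -0.1
vertex -1.578 0.203 -1.004
endloop
endfacet
facet normal 0.147 -0.854 0.500
outer loop
vertex -1.314 -1.333 -0.104
vertex -1.762 -0.363 1.684
vertex -2.563 -1.03 0.78
endloop
endfacet
facet normal 0.801 -0.194 -0.566
outer loop
vertex -0.513 -0.666 0.8
vertex -1.314 -1.333 -0.104
vertex -0.777 0.87 -0.1
endloop
endfacet
facet normal 0.147 -0.854 0.500
outer loop
vertex -0.513 -0.666 0.8
vertex -1.762 -0.363 1.684
vertex -1.314 -1.333 -0.104
endloop
endfacet
facet normal -0.801 0.194 0.566
outer loop
vertex -2.563 -1.03 0.78
vertex -1.762 -0.363 1.684
vertex -2.827 0.506 -0.12
endloop
endfacet
facet normal -0.147 0.854 -0.500
outer loop
vertex -2.026 1.173 0.784
vertex -0.777 0.87 -0.1
vertex -2.827 0.506 -0.12
endloop
endfacet
facet normal -0.801 0.194 0.566
outer loop
vertex -2.827 0.506 -0.12
vertex -1.762 -0.363 1.684
vertex -2.026 1.173 0.784
endloop
endfacet
facet normal 0.581 0.484 0.655
outer loop
vertex -2.026 1.173 0.784
vertex -0.513 -0.666 0.8
vertex -0.777 0.87 -0.1
endloop
endfacet
facet normal 0.581 0.484 0.655
outer loop
vertex -1.762 -0.363 1.684
vertex -0.513 -0.666 0.8
vertex -2.026 1.173 0.784
endloop
endfacet

endsolid


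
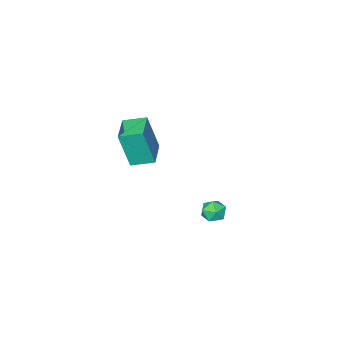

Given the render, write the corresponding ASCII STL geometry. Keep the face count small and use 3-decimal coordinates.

solid 
facet normal -0.071 0.512 0.856
outer loop
vertex -1.298 2.352 3.213
vertex -0.933 1.913 3.506
vertex -0.66 2.421 3.225
endloop
endfacet
facet normal -0.108 0.950 0.292
outer loop
vertex -1.298 2.352 3.213
vertex -0.66 2.421 3.225
vertex -0.987 2.549 2.688
endloop
endfacet
facet normal -0.659 0.744 -0.111
outer loop
vertex -1.298 2.352 3.213
vertex -0.987 2.549 2.688
vertex -1.462 2.121 2.638
endloop
endfacet
facet normal -0.963 0.180 0.202
outer loop
vertex -1.298 2.352 3.213
vertex -1.462 2.121 2.638
vertex -1.429 1.728 3.144
endloop
endfacet
facet normal -0.598 0.037 0.801
outer loop
vertex -1.298 2.352 3.213
vertex -1.429 1.728 3.144
vertex -0.933 1.913 3.506
endloop
endfacet
facet normal 0.489 0.867 -0.091
outer loop
vertex -0.987 2.549 2.688
vertex -0.66 2.421 3.225
vertex -0.431 2.232 2.656
endloop
endfacet
facet normal 0.549 0.159 0.820
outer loop
vertex -0.66 2.421 3.225
vertex -0.933 1.913 3.506
vertex -0.398 1.839 3.162
endloop
endfacet
facet normal -0.306 -0.610 0.731
outer loop
vertex -0.933 1.913 3.506
vertex -1.429 1.728 3.144
vertex -0.873 1.411 3.112
endloop
endfacet
facet normal -0.896 -0.378 -0.235
outer loop
vertex -1.429 1.728 3.144
vertex -1.462 2.121 2.638
vertex -1.2 1.539 2.575
endloop
endfacet
facet normal -0.404 0.535 -0.743
outer loop
vertex -1.462 2.121 2.638
vertex -0.987 2.549 2.688
vertex -0.927 2.047 2.294
endloop
endfacet
facet normal 0.963 -0.180 -0.202
outer loop
vertex -0.562 1.608 2.587
vertex -0.431 2.232 2.656
vertex -0.398 1.839 3.162
endloop
endfacet
facet normal 0.659 -0.744 0.111
outer loop
vertex -0.562 1.608 2.587
vertex -0.398 1.839 3.162
vertex -0.873 1.411 3.112
endloop
endfacet
facet normal 0.108 -0.950 -0.292
outer loop
vertex -0.562 1.608 2.587
vertex -0.873 1.411 3.112
vertex -1.2 1.539 2.575
endloop
endfacet
facet normal 0.071 -0.512 -0.856
outer loop
vertex -0.562 1.608 2.587
vertex -1.2 1.539 2.575
vertex -0.927 2.047 2.294
endloop
endfacet
facet normal 0.598 -0.037 -0.801
outer loop
vertex -0.562 1.608 2.587
vertex -0.927 2.047 2.294
vertex -0.431 2.232 2.656
endloop
endfacet
facet normal 0.896 0.378 0.235
outer loop
vertex -0.398 1.839 3.162
vertex -0.431 2.232 2.656
vertex -0.66 2.421 3.225
endloop
endfacet
facet normal 0.404 -0.535 0.743
outer loop
vertex -0.873 1.411 3.112
vertex -0.398 1.839 3.162
vertex -0.933 1.913 3.506
endloop
endfacet
facet normal -0.489 -0.867 0.091
outer loop
vertex -1.2 1.539 2.575
vertex -0.873 1.411 3.112
vertex -1.429 1.728 3.144
endloop
endfacet
facet normal -0.549 -0.159 -0.820
outer loop
vertex -0.927 2.047 2.294
vertex -1.2 1.539 2.575
vertex -1.462 2.121 2.638
endloop
endfacet
facet normal 0.306 0.610 -0.731
outer loop
vertex -0.431 2.232 2.656
vertex -0.927 2.047 2.294
vertex -0.987 2.549 2.688
endloop
endfacet
facet normal -0.636 0.724 0.267
outer loop
vertex -2.387 -3.99 4.969
vertex -1.301 -3.029 4.95
vertex -2.763 -3.604 3.023
endloop
endfacet
facet normal -0.749 -0.663 0.013
outer loop
vertex -2.019 -4.451 2.71
vertex -2.387 -3.99 4.969
vertex -2.763 -3.604 3.023
endloop
endfacet
facet normal -0.636 0.724 0.267
outer loop
vertex -2.763 -3.604 3.023
vertex -1.301 -3.029 4.95
vertex -1.678 -2.643 3.003
endloop
endfacet
facet normal -0.187 0.191 -0.963
outer loop
vertex -1.678 -2.643 3.003
vertex -2.019 -4.451 2.71
vertex -2.763 -3.604 3.023
endloop
endfacet
facet normal 0.187 -0.192 0.963
outer loop
vertex -2.387 -3.99 4.969
vertex -0.557 -3.876 4.637
vertex -1.301 -3.029 4.95
endloop
endfacet
facet normal -0.748 -0.663 0.013
outer loop
vertex -1.642 -4.837 4.657
vertex -2.387 -3.99 4.969
vertex -2.019 -4.451 2.71
endloop
endfacet
facet normal 0.187 -0.191 0.964
outer loop
vertex -1.642 -4.837 4.657
vertex -0.557 -3.876 4.637
vertex -2.387 -3.99 4.969
endloop
endfacet
facet normal 0.749 0.663 -0.014
outer loop
vertex -1.301 -3.029 4.95
vertex -0.557 -3.876 4.637
vertex -1.678 -2.643 3.003
endloop
endfacet
facet normal -0.186 0.191 -0.964
outer loop
vertex -0.933 -3.49 2.691
vertex -2.019 -4.451 2.71
vertex -1.678 -2.643 3.003
endloop
endfacet
facet normal 0.748 0.663 -0.013
outer loop
vertex -1.678 -2.643 3.003
vertex -0.557 -3.876 4.637
vertex -0.933 -3.49 2.691
endloop
endfacet
facet normal 0.636 -0.724 -0.267
outer loop
vertex -0.933 -3.49 2.691
vertex -1.642 -4.837 4.657
vertex -2.019 -4.451 2.71
endloop
endfacet
facet normal 0.636 -0.724 -0.267
outer loop
vertex -0.557 -3.876 4.637
vertex -1.642 -4.837 4.657
vertex -0.933 -3.49 2.691
endloop
endfacet

endsolid
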